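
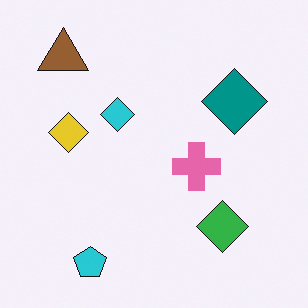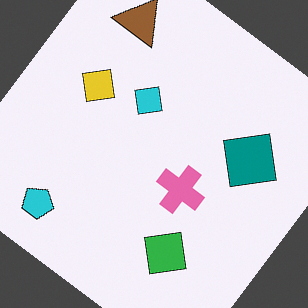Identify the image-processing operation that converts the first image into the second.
The transformation is: rotated clockwise by a large amount — several tens of degrees.

Every shape is tilted by the same angle and the image corners show triangular fill wedges — a whole-image rotation by a non-right angle.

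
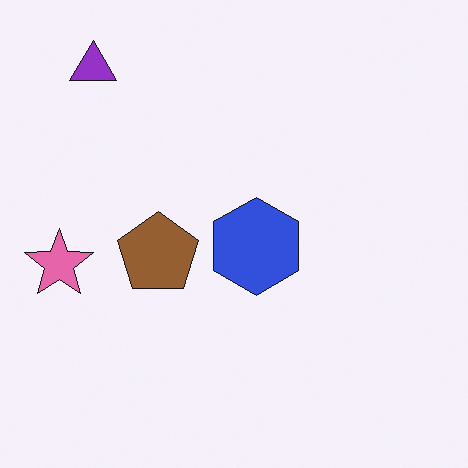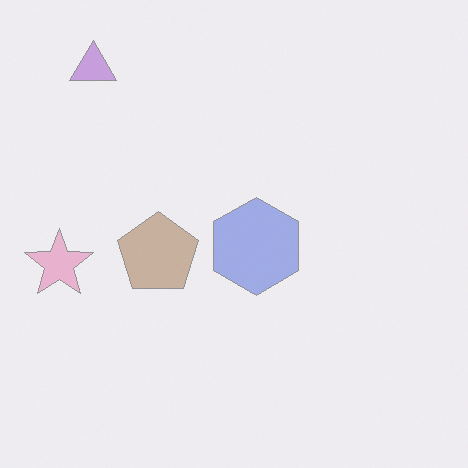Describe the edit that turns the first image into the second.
It was given much lower contrast.

Tones are pushed toward mid-grey across the whole image — a global contrast change.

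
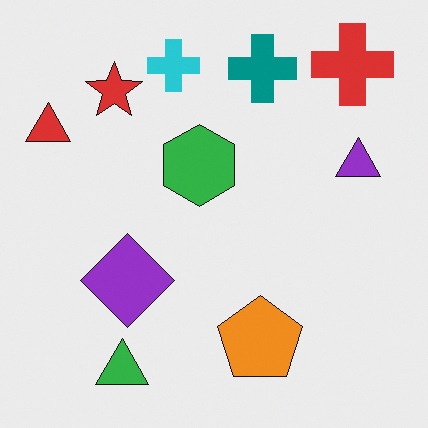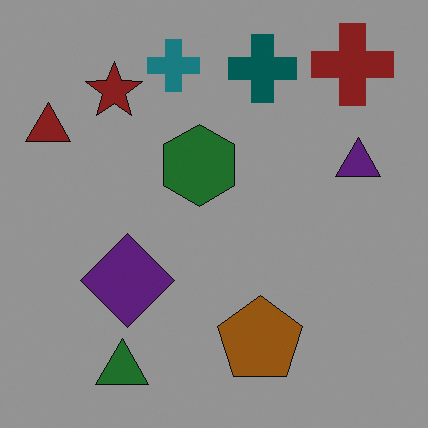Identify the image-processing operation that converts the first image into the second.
The second image is the first darkened a lot.

Every pixel — background and shapes alike — is uniformly darkened.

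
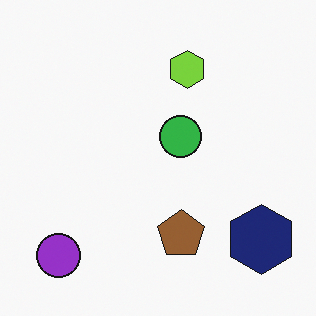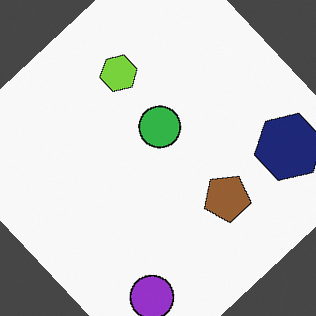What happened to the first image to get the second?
The second image is the first rotated counter-clockwise by a large amount — several tens of degrees.

Every shape is tilted by the same angle and the image corners show triangular fill wedges — a whole-image rotation by a non-right angle.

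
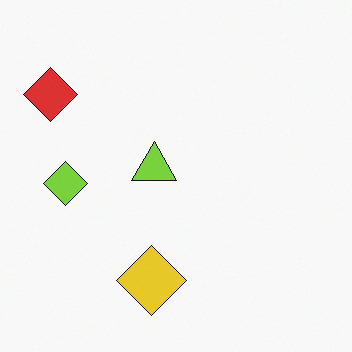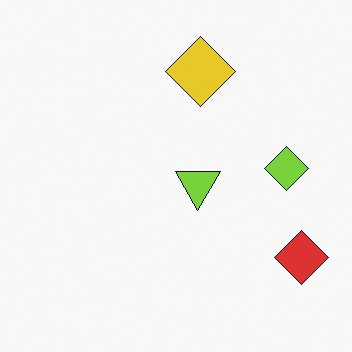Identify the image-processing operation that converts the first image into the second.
This is the original image rotated 180°.

The red diamond sits in the top-left of the first image and the bottom-right of the second — consistent with a whole-image 180° rotation.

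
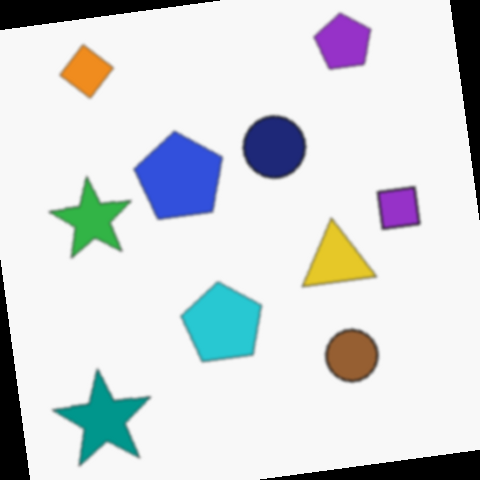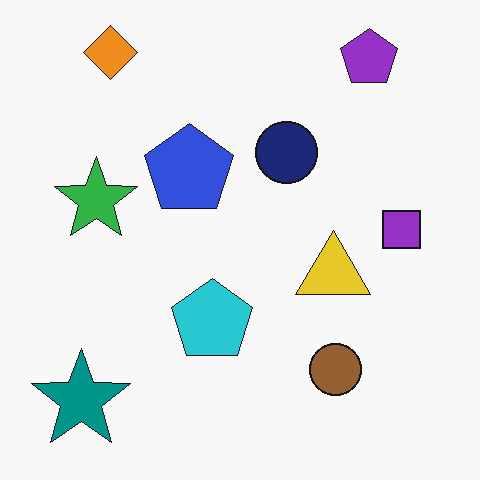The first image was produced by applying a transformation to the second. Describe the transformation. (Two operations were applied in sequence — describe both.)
The first image is the second lightly blurred, then rotated counter-clockwise by a few degrees.

Shape edges and outlines are uniformly softened across the whole image. Every shape is tilted by the same angle and the image corners show triangular fill wedges — a whole-image rotation by a non-right angle.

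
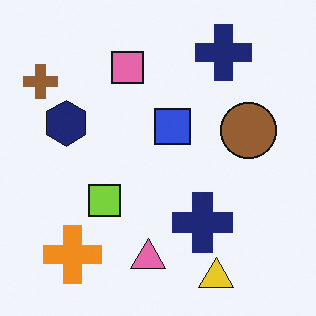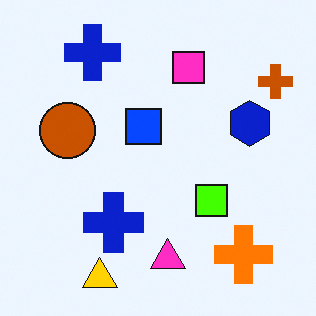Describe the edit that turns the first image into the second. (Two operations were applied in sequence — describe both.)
The image was heavily oversaturated, then flipped horizontally (left ↔ right).

All colors are more vivid — a global saturation change. The brown cross is in the top-left of the first image and the top-right of the second — shapes on opposite sides of the vertical midline have swapped in a mirror flip.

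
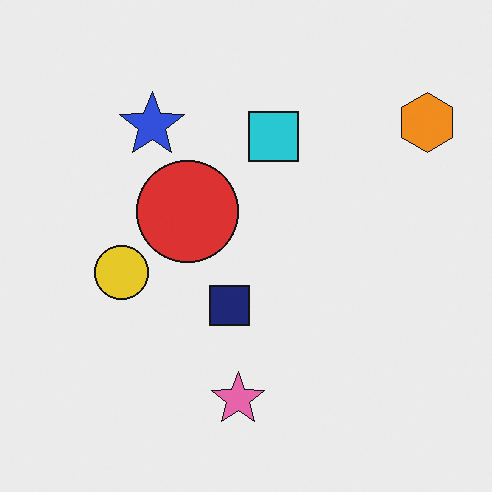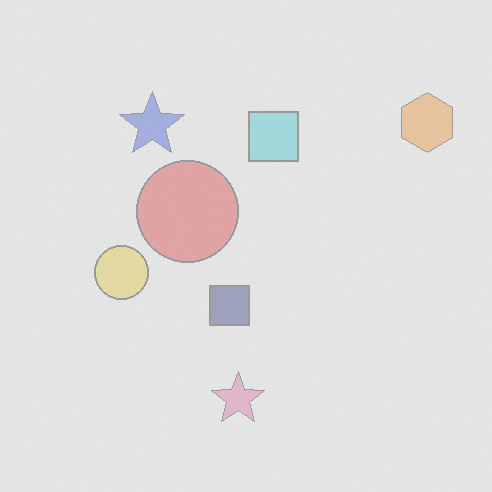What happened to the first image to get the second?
Given much lower contrast.

Tones are pushed toward mid-grey across the whole image — a global contrast change.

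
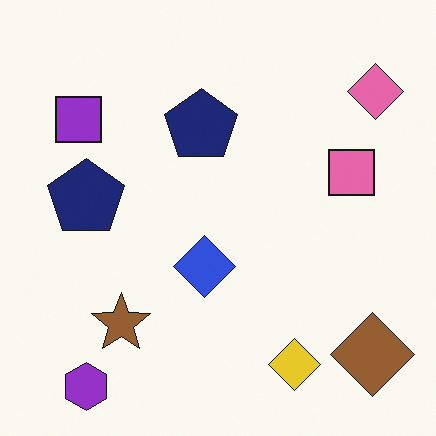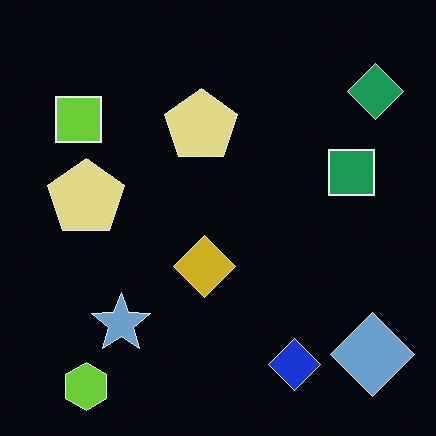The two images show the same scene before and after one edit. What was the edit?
Color-inverted (negative).

The light background has become dark and every shape's color is its complement — a photographic negative.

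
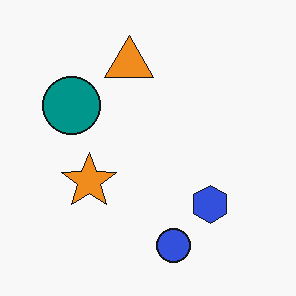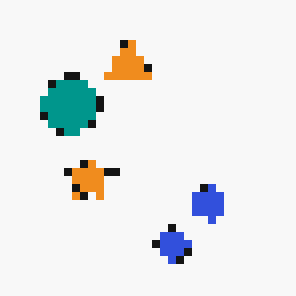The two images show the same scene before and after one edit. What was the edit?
This is the original image moderately pixelated.

Shapes are reduced to large square blocks; fine edges and outlines are lost — a downscale-then-upscale (mosaic) effect.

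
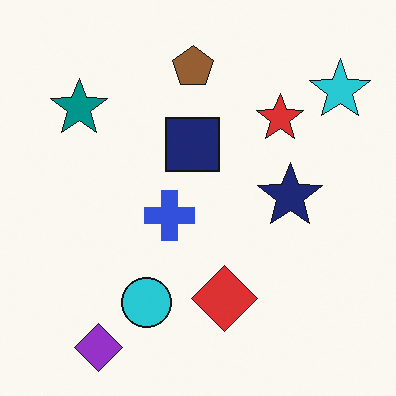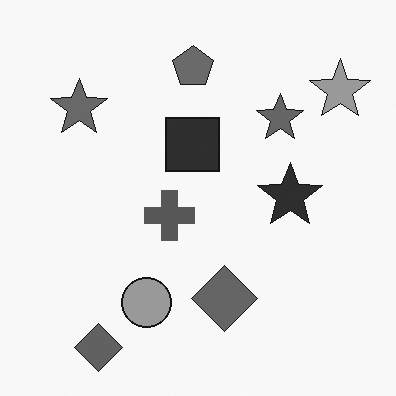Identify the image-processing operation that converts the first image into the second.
The transformation is: converted to grayscale.

All color is removed — every shape is now a shade of grey.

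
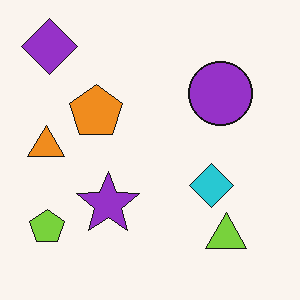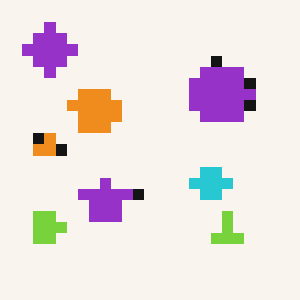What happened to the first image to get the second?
The transformation is: heavily pixelated into large blocks.

Shapes are reduced to large square blocks; fine edges and outlines are lost — a downscale-then-upscale (mosaic) effect.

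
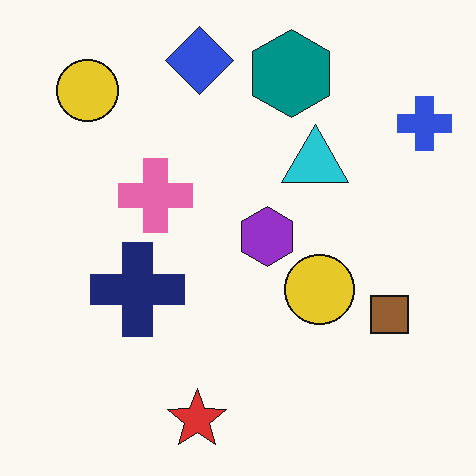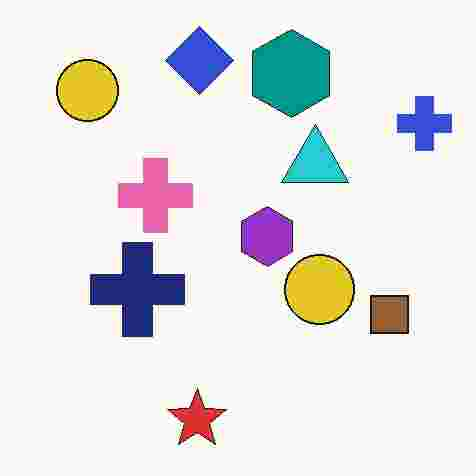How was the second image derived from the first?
Degraded with heavy JPEG compression.

Blocky 8×8 compression artifacts appear around shape edges and the flat background shows ringing — characteristic JPEG degradation.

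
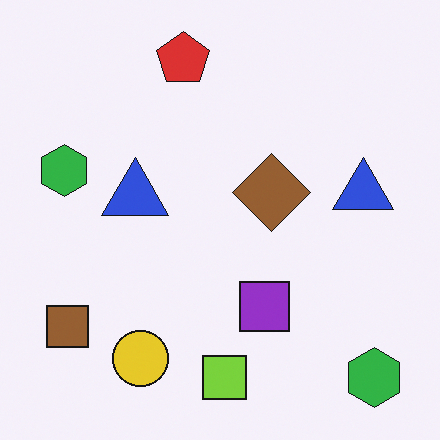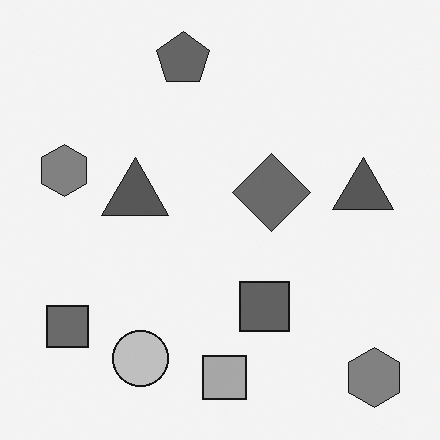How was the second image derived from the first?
The transformation is: converted to grayscale.

All color is removed — every shape is now a shade of grey.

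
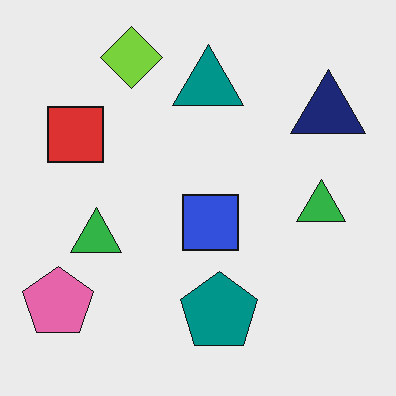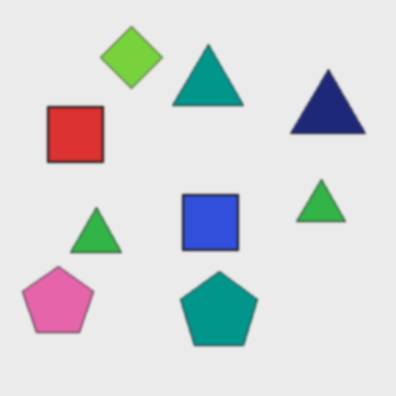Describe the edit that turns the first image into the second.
This is the original image slightly softened.

Shape edges and outlines are uniformly softened across the whole image.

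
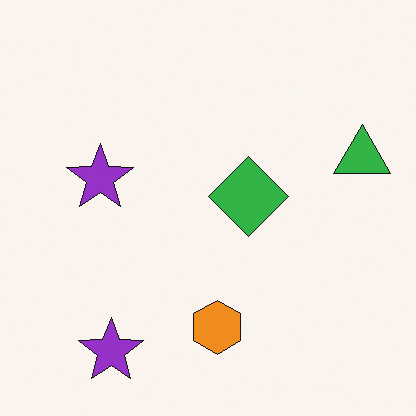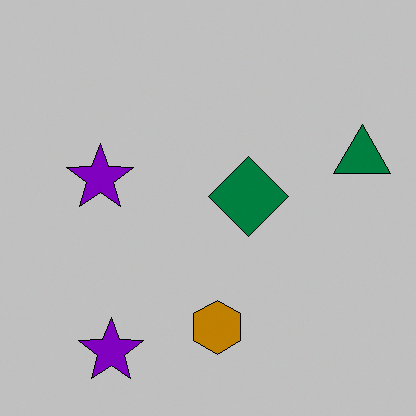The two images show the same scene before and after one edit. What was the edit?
The image was aggressively posterized.

Each flat color has snapped to a coarser quantized level — most visibly, the near-white background has dropped to a flat grey.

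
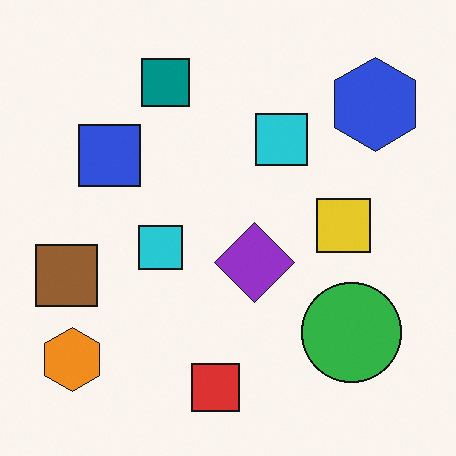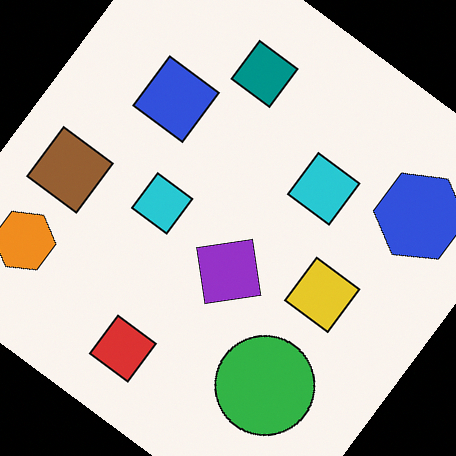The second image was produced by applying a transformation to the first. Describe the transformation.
The transformation is: rotated clockwise by a large amount — several tens of degrees.

Every shape is tilted by the same angle and the image corners show triangular fill wedges — a whole-image rotation by a non-right angle.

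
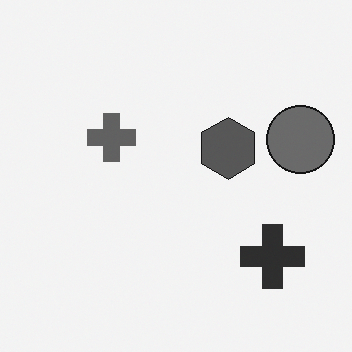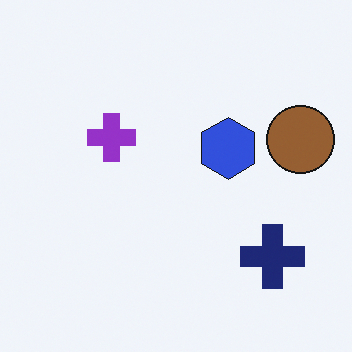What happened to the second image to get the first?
The first image is the second converted to grayscale.

All color is removed — every shape is now a shade of grey.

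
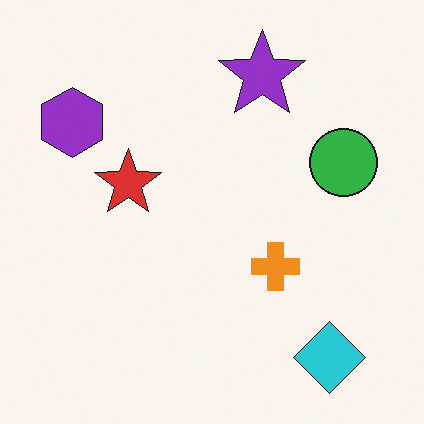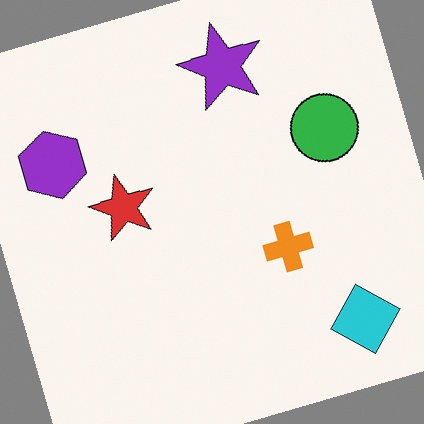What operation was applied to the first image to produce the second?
The second image is the first rotated counter-clockwise by a clearly visible amount.

Every shape is tilted by the same angle and the image corners show triangular fill wedges — a whole-image rotation by a non-right angle.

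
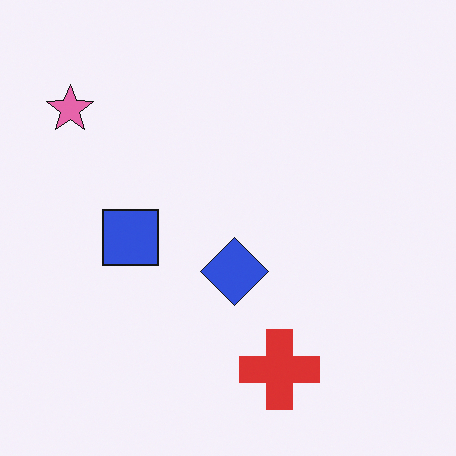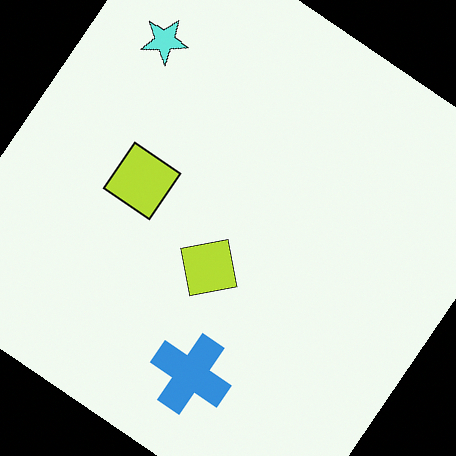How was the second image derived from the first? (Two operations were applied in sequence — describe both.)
Hue-shifted through roughly half the color wheel, then rotated clockwise by a large amount — several tens of degrees.

Every shape's color has rotated by the same amount around the hue wheel — a uniform hue shift. Every shape is tilted by the same angle and the image corners show triangular fill wedges — a whole-image rotation by a non-right angle.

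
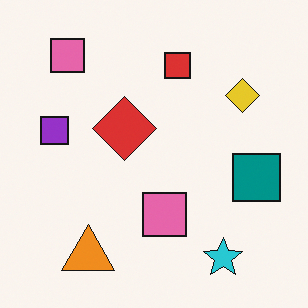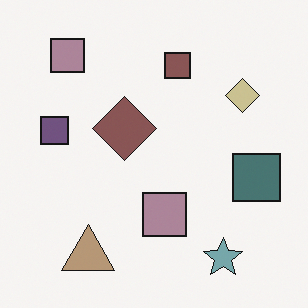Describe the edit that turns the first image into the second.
The transformation is: made much more muted (saturation change).

All colors are more muted and greyish — a global saturation change.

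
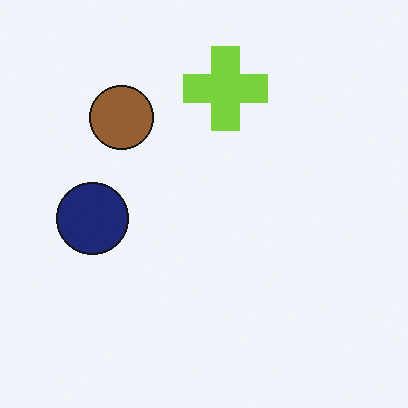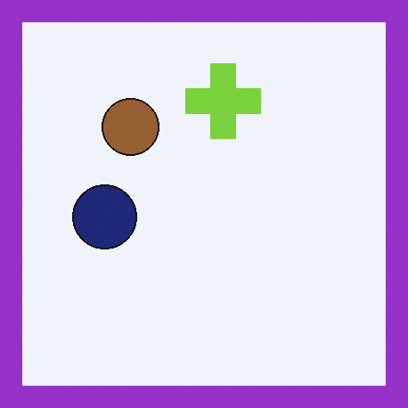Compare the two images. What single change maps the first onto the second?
Framed with a purple border.

A solid purple frame runs around the edge of the second image, with the content slightly shrunk inside it.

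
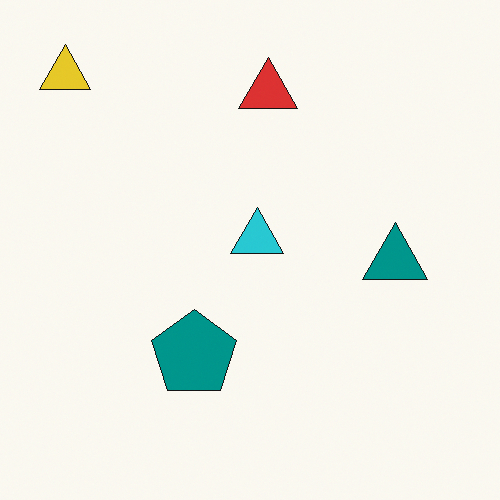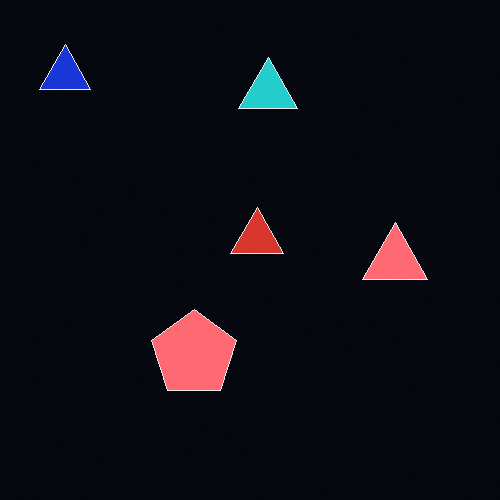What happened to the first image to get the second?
It was color-inverted (negative).

The light background has become dark and every shape's color is its complement — a photographic negative.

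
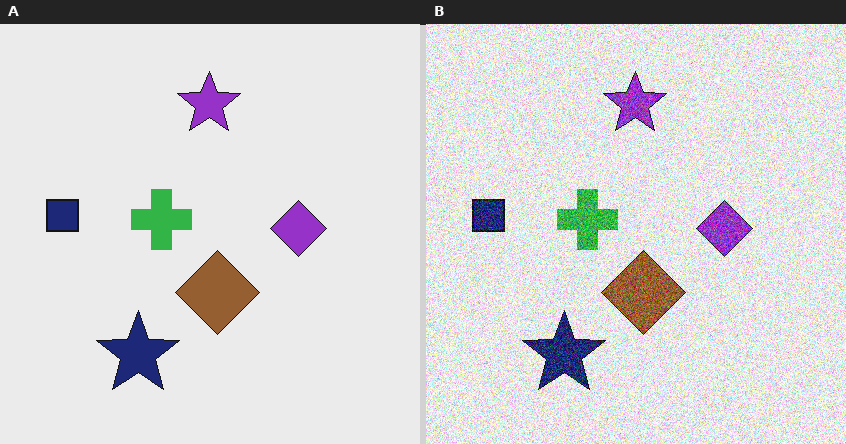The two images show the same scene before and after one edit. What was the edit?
The transformation is: degraded with strong gaussian noise.

Random speckle covers the whole image, including the flat background.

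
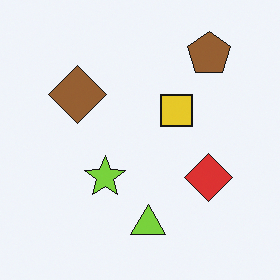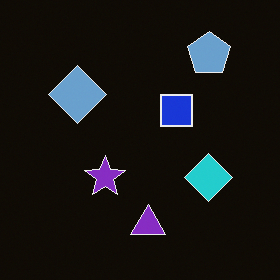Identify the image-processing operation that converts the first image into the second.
The transformation is: color-inverted (negative).

The light background has become dark and every shape's color is its complement — a photographic negative.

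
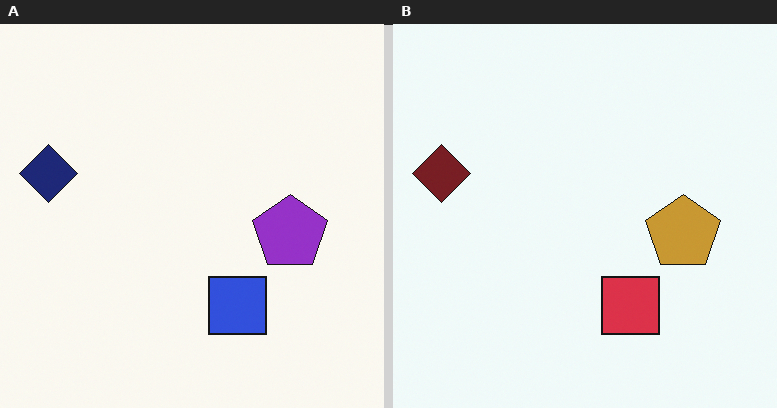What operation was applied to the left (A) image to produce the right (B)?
The image was hue-shifted through roughly a third of the color wheel.

Every shape's color has rotated by the same amount around the hue wheel — a uniform hue shift.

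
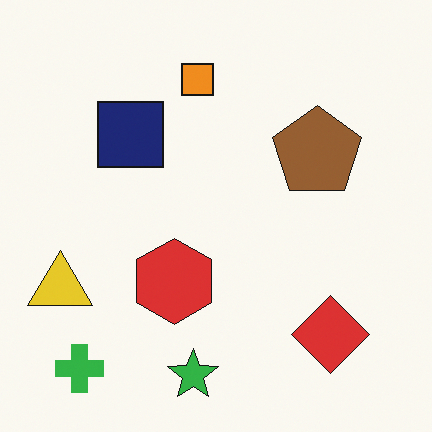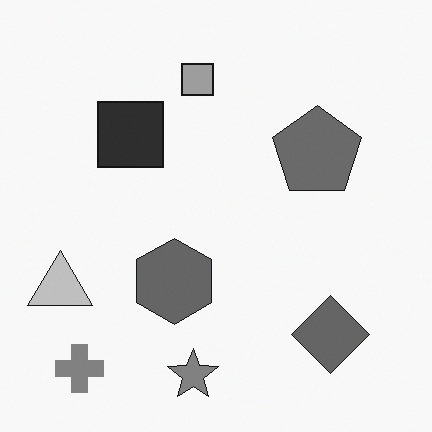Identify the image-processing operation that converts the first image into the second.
It was converted to grayscale.

All color is removed — every shape is now a shade of grey.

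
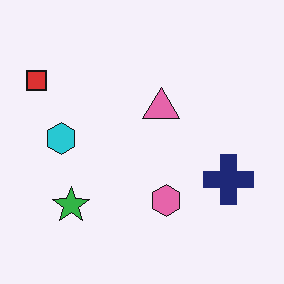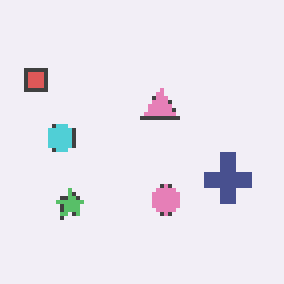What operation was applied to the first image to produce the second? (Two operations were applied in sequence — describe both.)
Mildly pixelated, then given slightly reduced contrast.

Shapes are reduced to large square blocks; fine edges and outlines are lost — a downscale-then-upscale (mosaic) effect. Tones are pushed toward mid-grey across the whole image — a global contrast change.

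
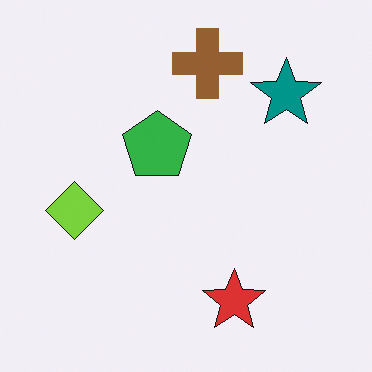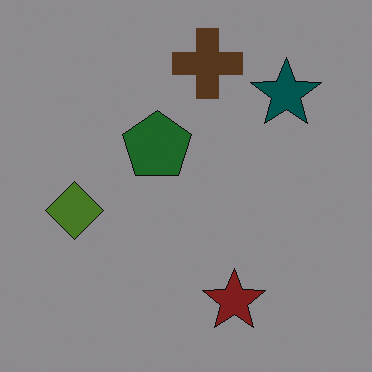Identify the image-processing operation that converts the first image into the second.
Noticeably darkened.

Every pixel — background and shapes alike — is uniformly darkened.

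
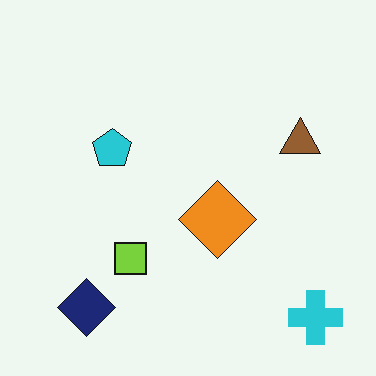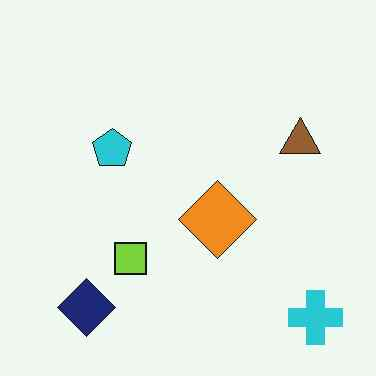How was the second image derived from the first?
The transformation is: JPEG-compressed with visible artifacts.

Blocky 8×8 compression artifacts appear around shape edges and the flat background shows ringing — characteristic JPEG degradation.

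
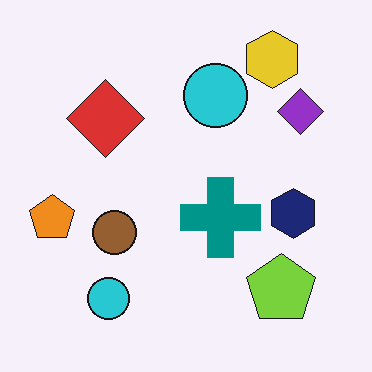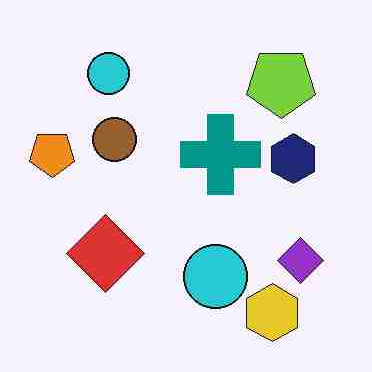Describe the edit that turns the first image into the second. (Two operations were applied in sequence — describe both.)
The image was degraded with heavy JPEG compression, then flipped vertically (top ↔ bottom).

Blocky 8×8 compression artifacts appear around shape edges and the flat background shows ringing — characteristic JPEG degradation. The yellow hexagon is in the top-right of the first image and the bottom-right of the second — shapes on opposite sides of the horizontal midline have swapped in a mirror flip.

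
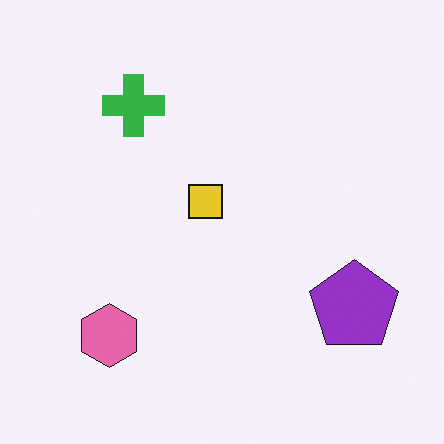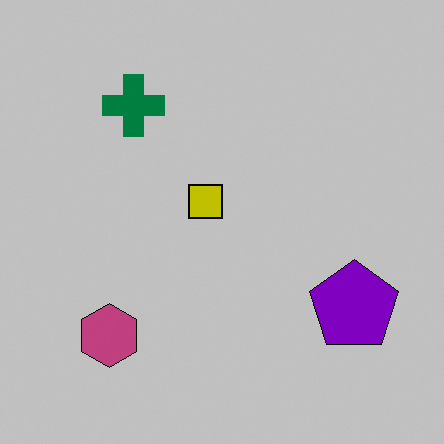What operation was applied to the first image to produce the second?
It was aggressively posterized.

Each flat color has snapped to a coarser quantized level — most visibly, the near-white background has dropped to a flat grey.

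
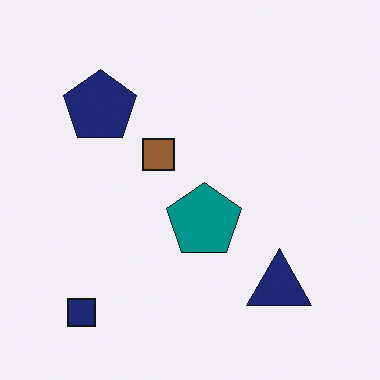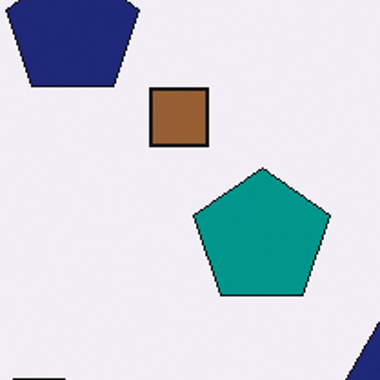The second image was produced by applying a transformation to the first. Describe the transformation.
The image was cropped to a noticeably smaller region and rescaled.

The visible shapes are larger and the field of view is narrower; shapes near the original edges may be partly or wholly outside the frame — a crop-and-rescale.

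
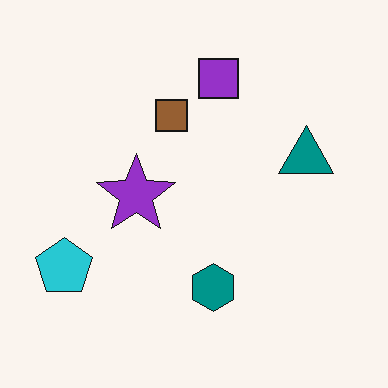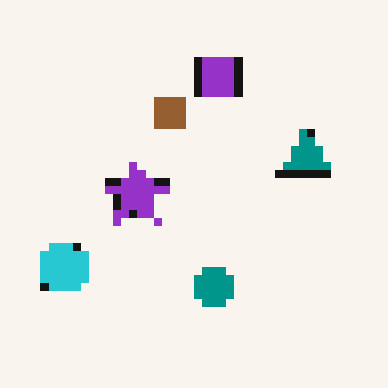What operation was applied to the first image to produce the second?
The transformation is: pixelated into visible square blocks.

Shapes are reduced to large square blocks; fine edges and outlines are lost — a downscale-then-upscale (mosaic) effect.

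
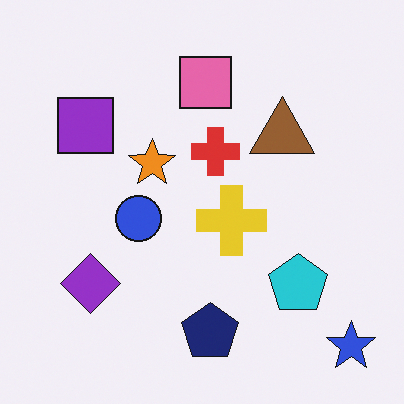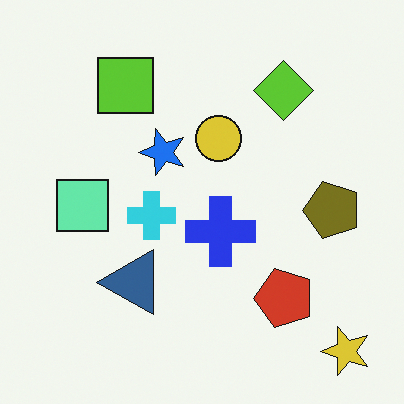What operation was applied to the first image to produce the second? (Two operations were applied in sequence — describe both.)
The transformation is: hue-shifted by a large amount, then transposed (reflected across the top-left ↔ bottom-right diagonal).

Every shape's color has rotated by the same amount around the hue wheel — a uniform hue shift. Shapes have swapped their row and column positions — what was in the top-right is now in the bottom-left — a diagonal reflection.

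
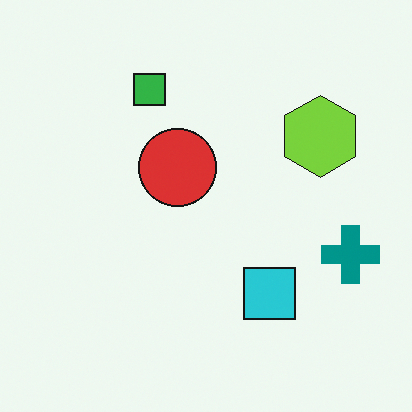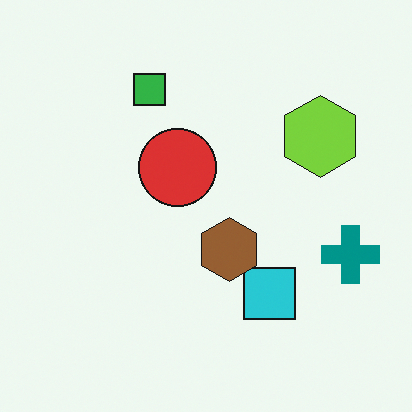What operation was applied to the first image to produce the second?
The image was overlaid with an additional brown hexagon.

A brown hexagon appears in the second image that is absent from the first.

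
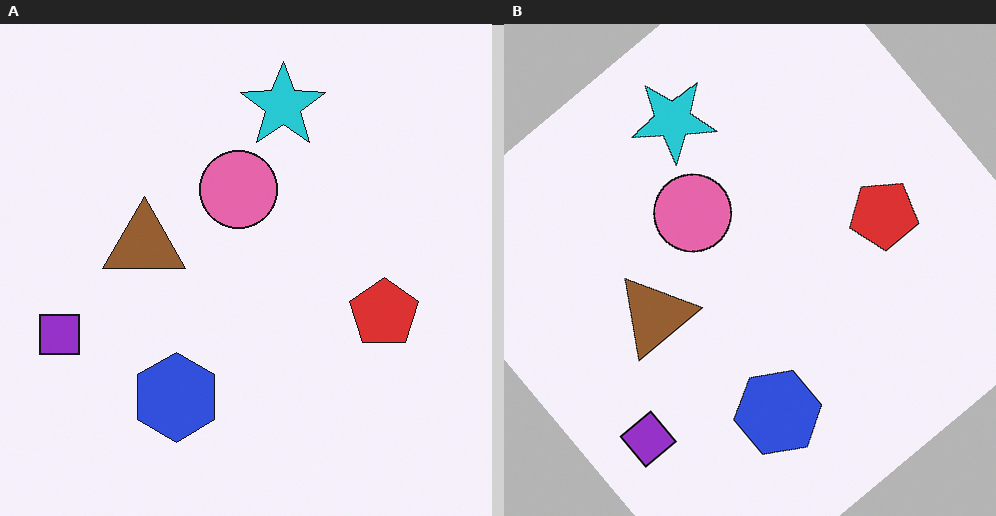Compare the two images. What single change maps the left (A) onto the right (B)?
The transformation is: rotated counter-clockwise by a large amount — several tens of degrees.

Every shape is tilted by the same angle and the image corners show triangular fill wedges — a whole-image rotation by a non-right angle.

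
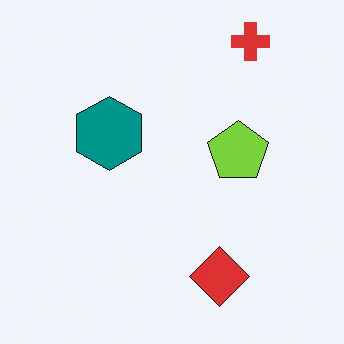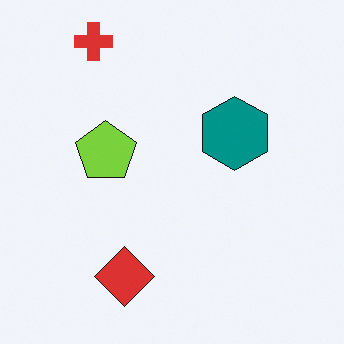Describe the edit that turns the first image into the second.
Flipped horizontally (left ↔ right).

The red cross is in the top-right of the first image and the top-left of the second — shapes on opposite sides of the vertical midline have swapped in a mirror flip.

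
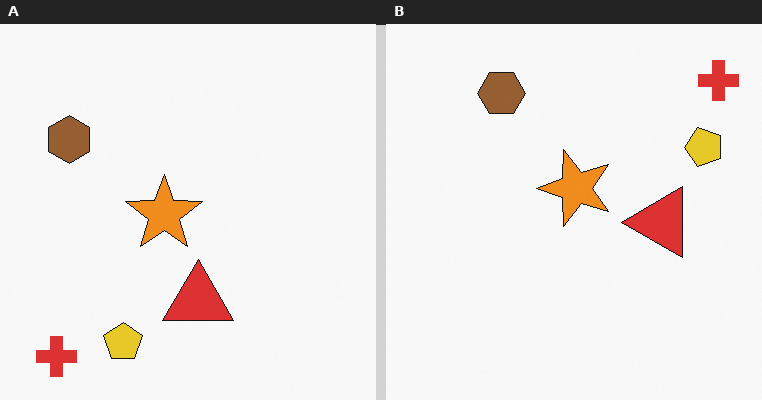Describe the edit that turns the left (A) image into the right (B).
The right (B) image is the left (A) transposed (reflected across the top-left ↔ bottom-right diagonal).

Shapes have swapped their row and column positions — what was in the top-right is now in the bottom-left — a diagonal reflection.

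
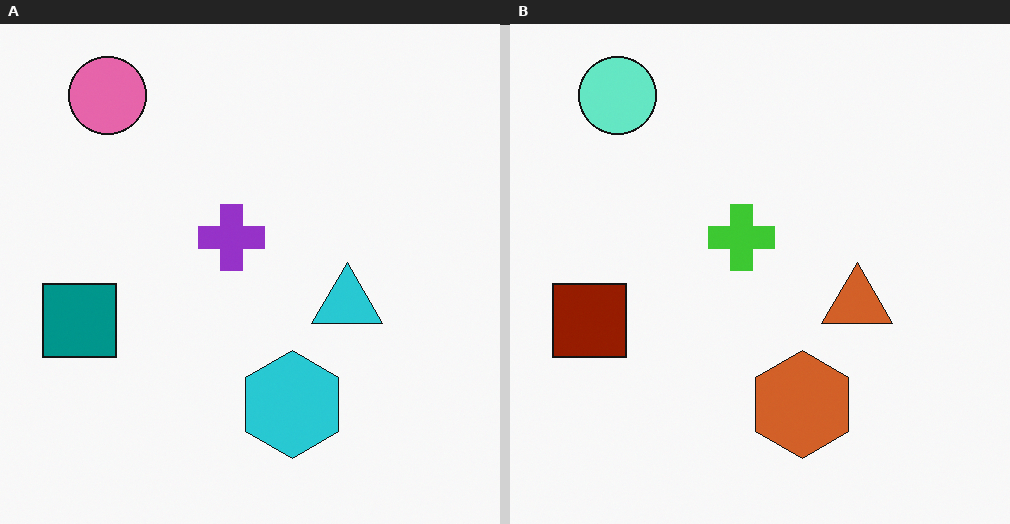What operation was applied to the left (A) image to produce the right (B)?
The image was hue-shifted through roughly half the color wheel.

Every shape's color has rotated by the same amount around the hue wheel — a uniform hue shift.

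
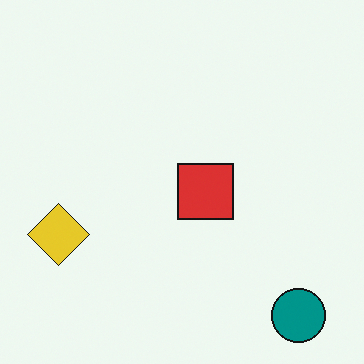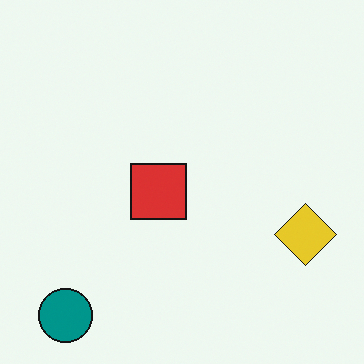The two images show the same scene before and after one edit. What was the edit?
Flipped horizontally (left ↔ right).

The yellow diamond is in the left of the first image and the right of the second — shapes on opposite sides of the vertical midline have swapped in a mirror flip.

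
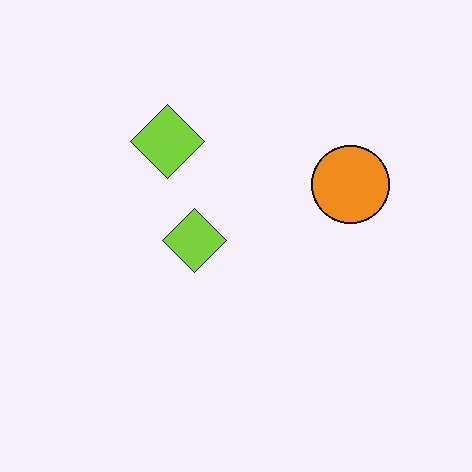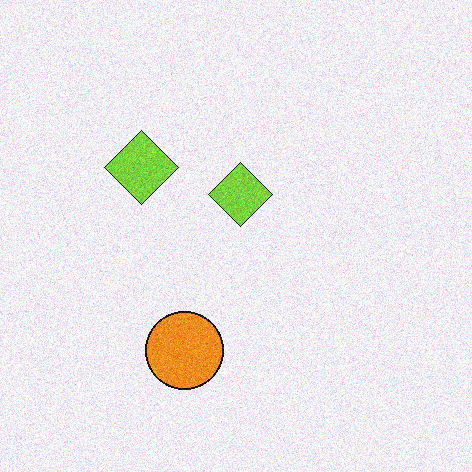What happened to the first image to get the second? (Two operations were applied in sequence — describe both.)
The second image is the first transposed (reflected across the top-left ↔ bottom-right diagonal), then degraded with moderate additive noise.

Shapes have swapped their row and column positions — what was in the top-right is now in the bottom-left — a diagonal reflection. Random speckle covers the whole image, including the flat background.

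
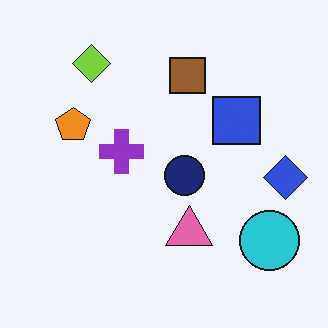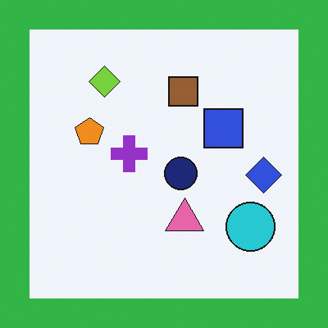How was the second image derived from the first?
It was framed with a green border.

A solid green frame runs around the edge of the second image, with the content slightly shrunk inside it.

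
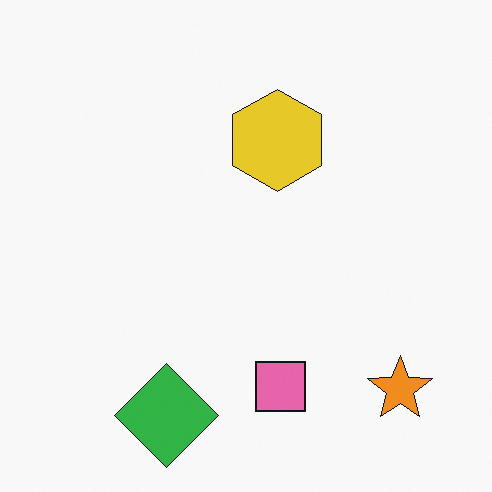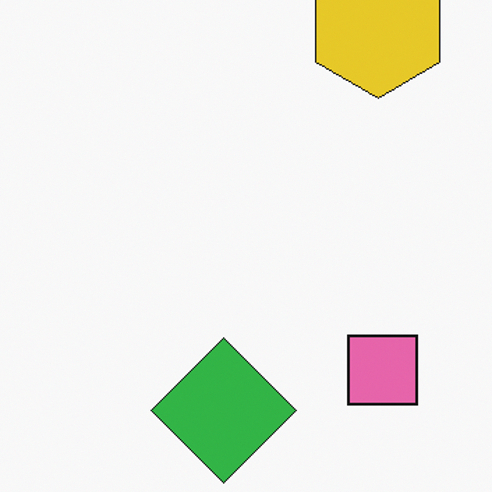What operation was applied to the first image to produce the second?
Cropped slightly and scaled back up.

The visible shapes are larger and the field of view is narrower; shapes near the original edges may be partly or wholly outside the frame — a crop-and-rescale.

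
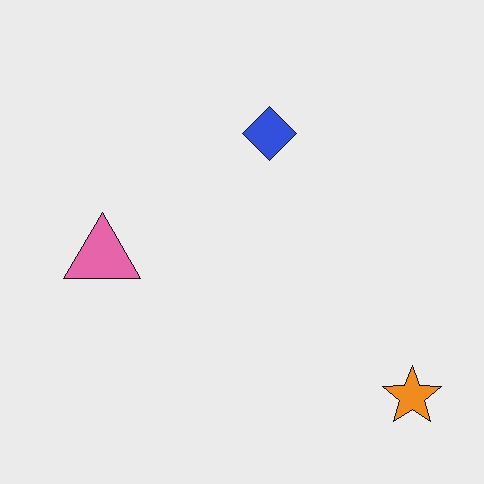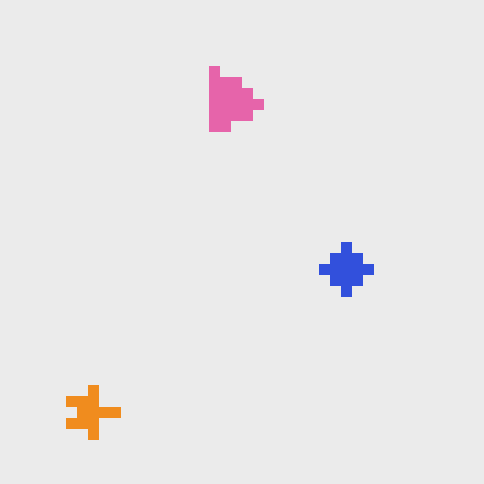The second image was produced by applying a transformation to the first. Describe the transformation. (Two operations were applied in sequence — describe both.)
Heavily pixelated into large blocks, then rotated 90° clockwise.

Shapes are reduced to large square blocks; fine edges and outlines are lost — a downscale-then-upscale (mosaic) effect. The orange star sits in the bottom-right of the first image and the bottom-left of the second — consistent with a whole-image 90° clockwise rotation.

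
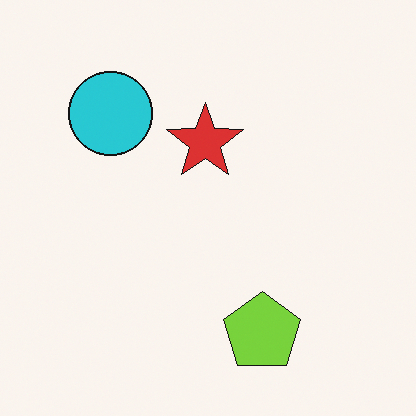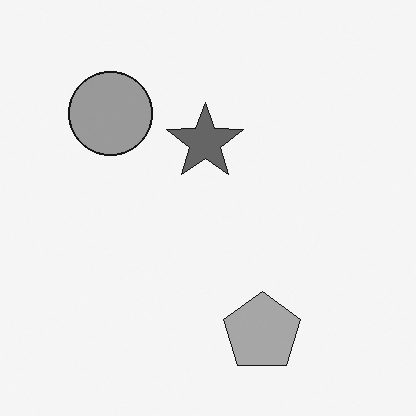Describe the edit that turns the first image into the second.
Converted to grayscale.

All color is removed — every shape is now a shade of grey.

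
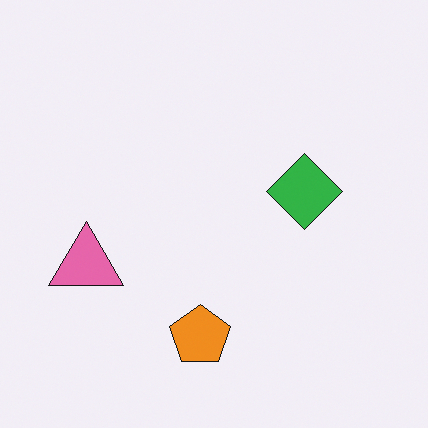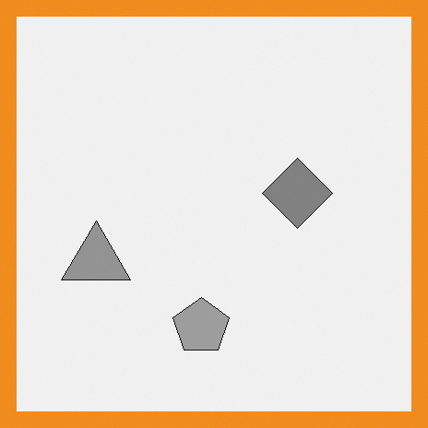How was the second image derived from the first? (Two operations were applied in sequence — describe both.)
The second image is the first converted to grayscale, then framed with a orange border.

All color is removed — every shape is now a shade of grey. A solid orange frame runs around the edge of the second image, with the content slightly shrunk inside it.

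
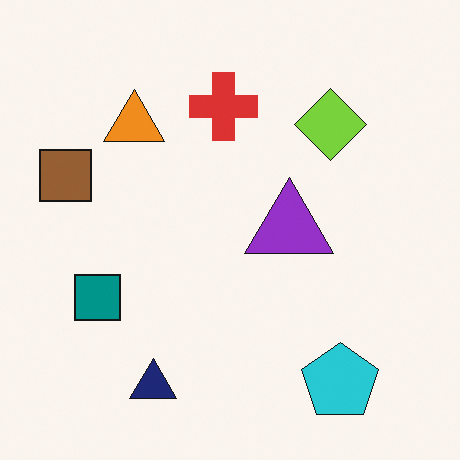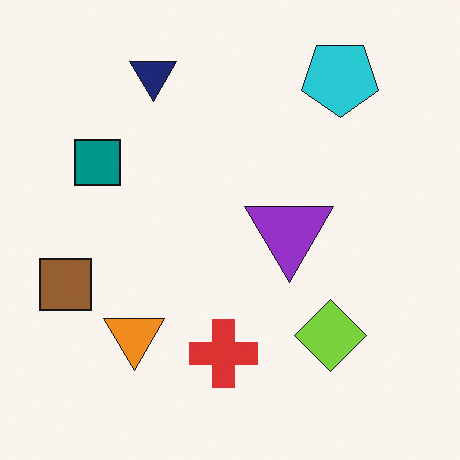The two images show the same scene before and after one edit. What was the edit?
This is the original image flipped vertically (top ↔ bottom).

The navy triangle is in the bottom-left of the first image and the top-left of the second — shapes on opposite sides of the horizontal midline have swapped in a mirror flip.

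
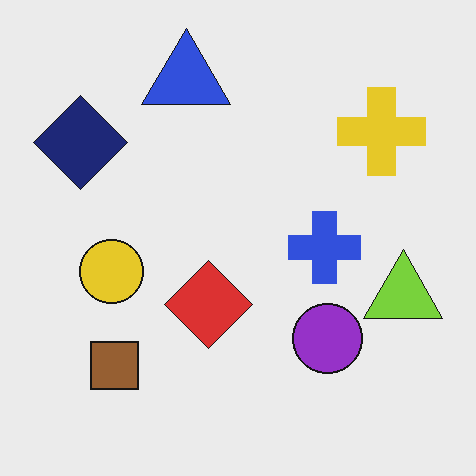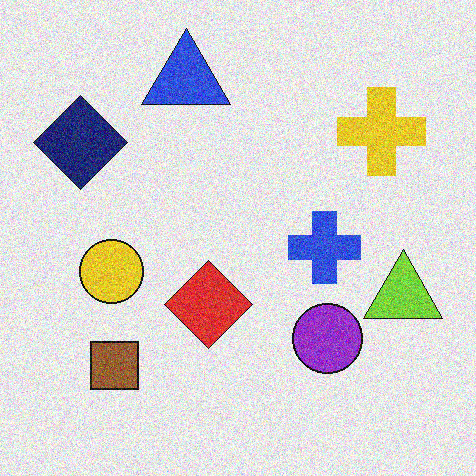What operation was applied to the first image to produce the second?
The image was degraded with moderate additive noise.

Random speckle covers the whole image, including the flat background.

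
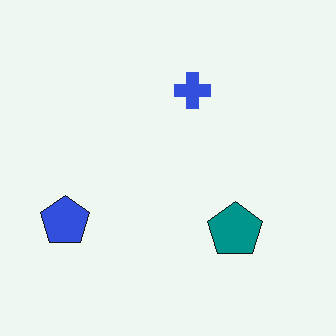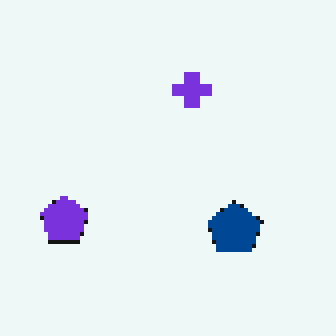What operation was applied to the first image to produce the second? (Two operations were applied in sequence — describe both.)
It was hue-shifted by a small amount, then lightly pixelated (a mild mosaic effect).

Every shape's color has rotated by the same amount around the hue wheel — a uniform hue shift. Shapes are reduced to large square blocks; fine edges and outlines are lost — a downscale-then-upscale (mosaic) effect.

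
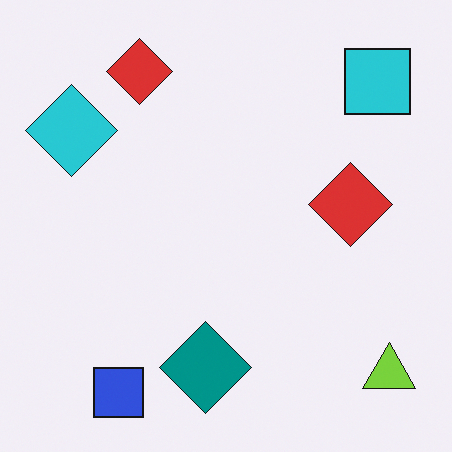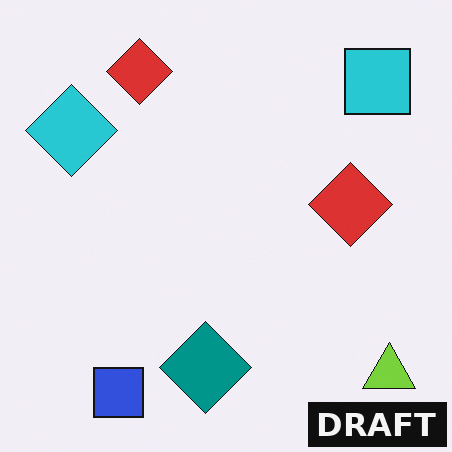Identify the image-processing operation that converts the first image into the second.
Watermarked with the text "DRAFT" in the lower-right corner.

A dark label reading "DRAFT" appears in the lower-right corner.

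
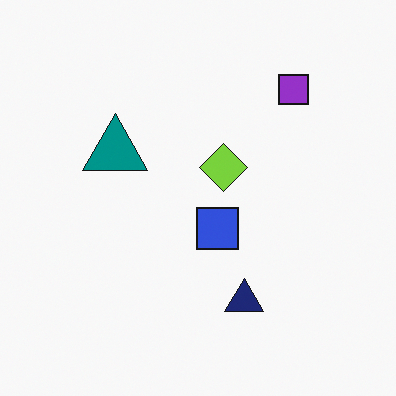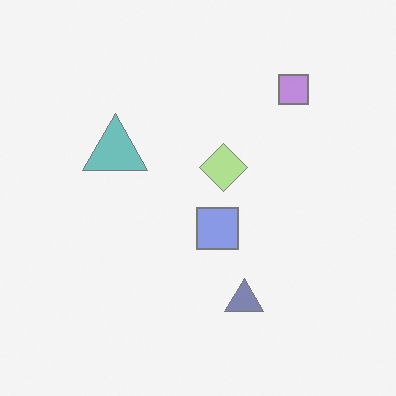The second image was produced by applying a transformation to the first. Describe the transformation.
The image was washed out (contrast reduced).

Tones are pushed toward mid-grey across the whole image — a global contrast change.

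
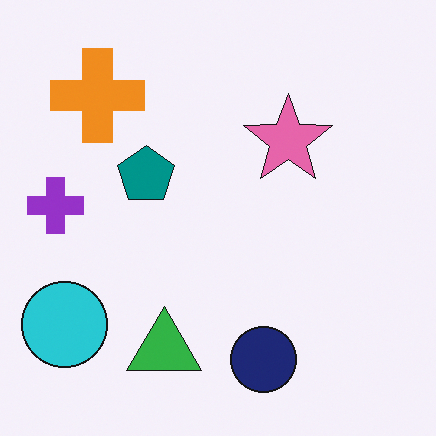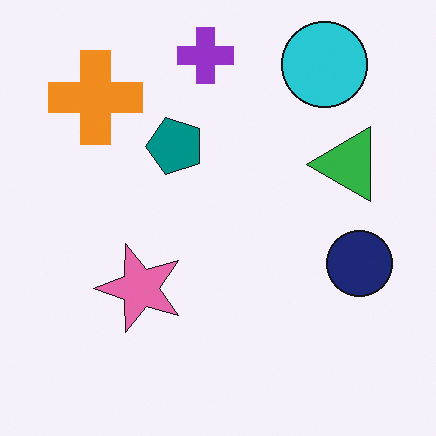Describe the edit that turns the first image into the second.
This is the original image transposed (reflected across the top-left ↔ bottom-right diagonal).

Shapes have swapped their row and column positions — what was in the top-right is now in the bottom-left — a diagonal reflection.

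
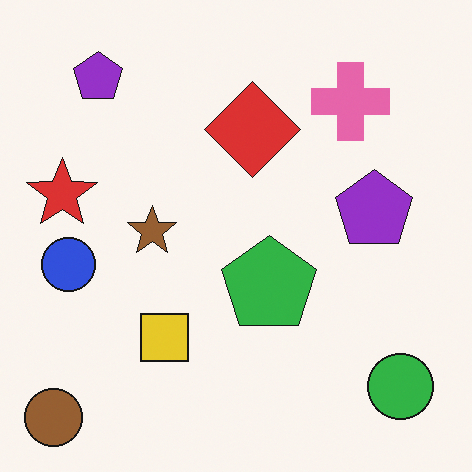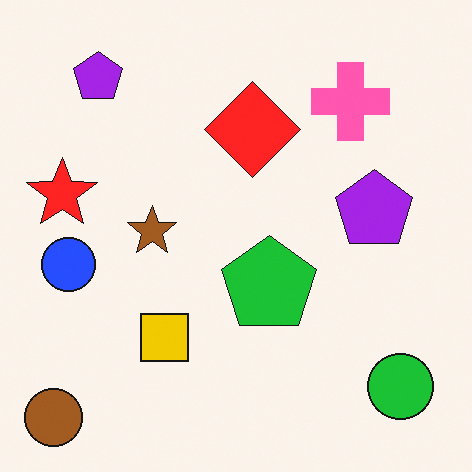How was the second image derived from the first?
The second image is the first slightly oversaturated.

All colors are more vivid — a global saturation change.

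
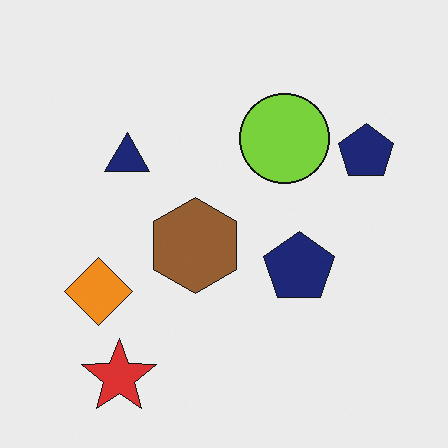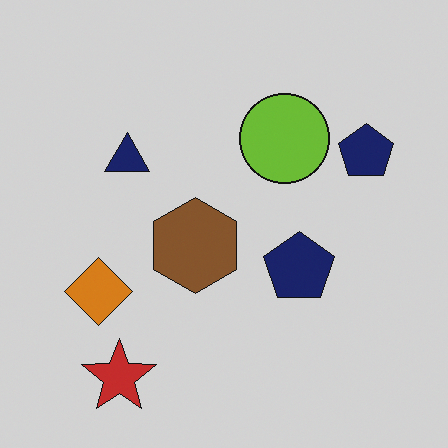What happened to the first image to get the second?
Slightly darkened.

Every pixel — background and shapes alike — is uniformly darkened.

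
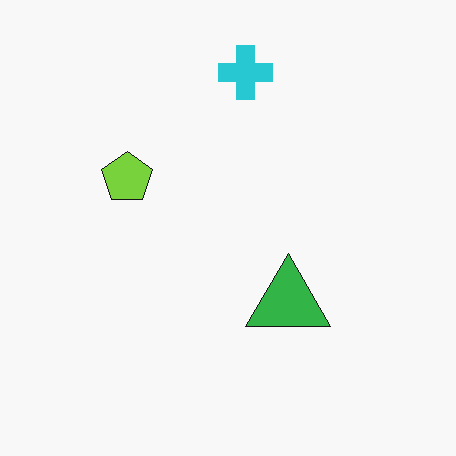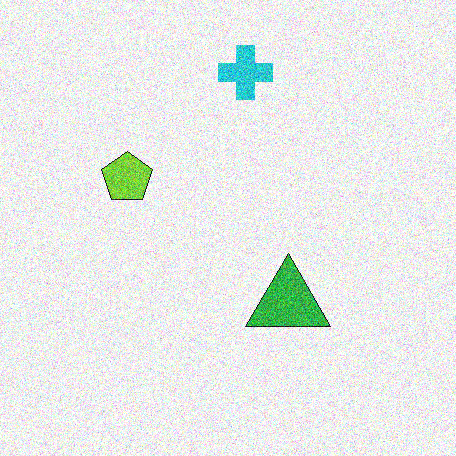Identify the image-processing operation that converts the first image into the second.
Degraded with a thick layer of grain.

Random speckle covers the whole image, including the flat background.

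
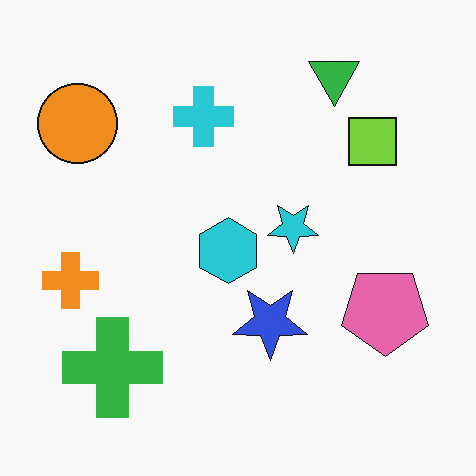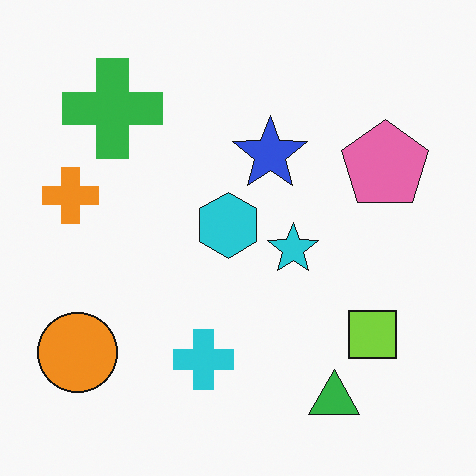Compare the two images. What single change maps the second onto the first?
The image was flipped vertically (top ↔ bottom).

The green triangle is in the bottom-right of the second image and the top-right of the first — shapes on opposite sides of the horizontal midline have swapped in a mirror flip.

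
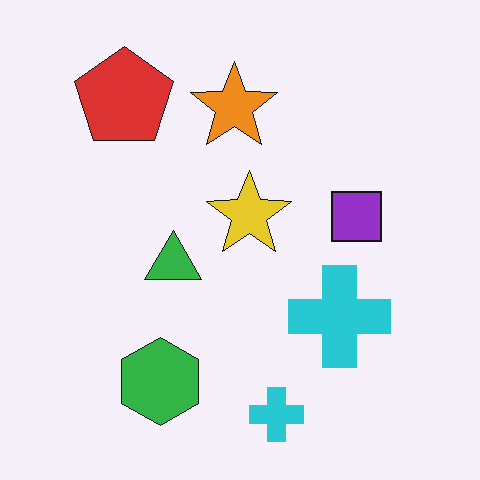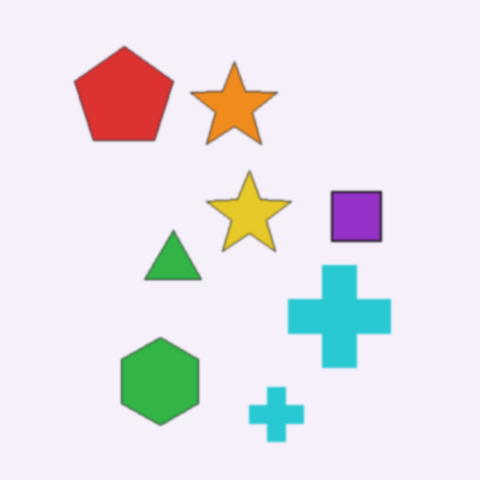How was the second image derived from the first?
Given a subtle gaussian blur.

Shape edges and outlines are uniformly softened across the whole image.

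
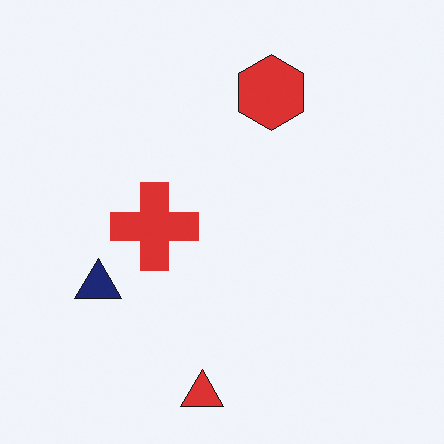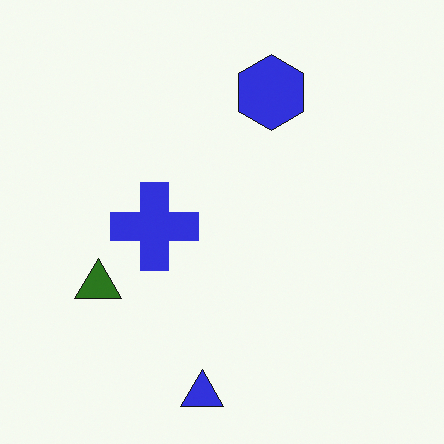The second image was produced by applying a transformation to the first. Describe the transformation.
Hue-shifted by a large amount.

Every shape's color has rotated by the same amount around the hue wheel — a uniform hue shift.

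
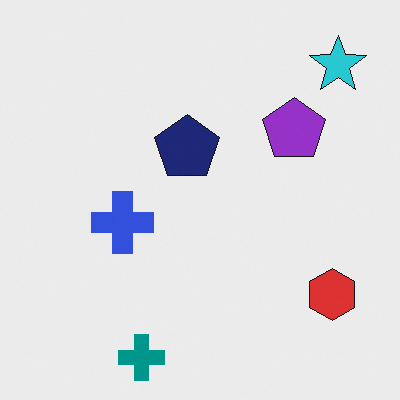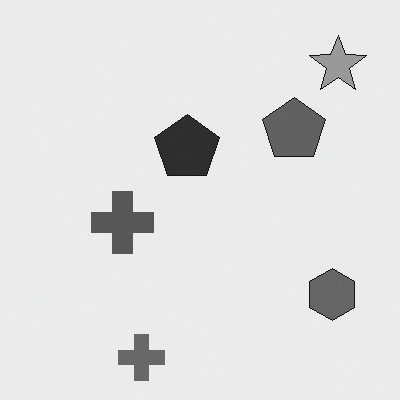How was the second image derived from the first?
The transformation is: converted to grayscale.

All color is removed — every shape is now a shade of grey.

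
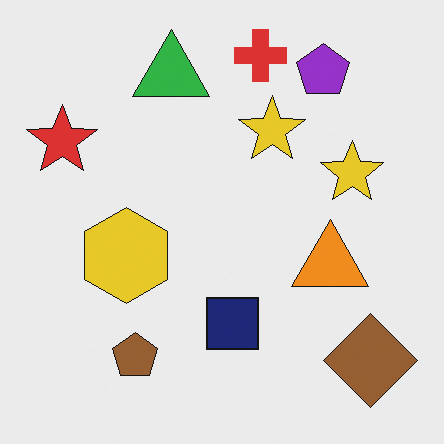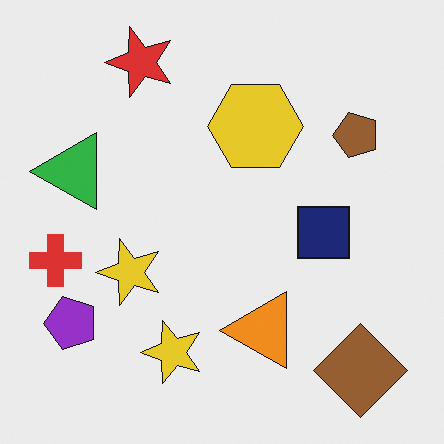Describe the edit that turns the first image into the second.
This is the original image transposed (reflected across the top-left ↔ bottom-right diagonal).

Shapes have swapped their row and column positions — what was in the top-right is now in the bottom-left — a diagonal reflection.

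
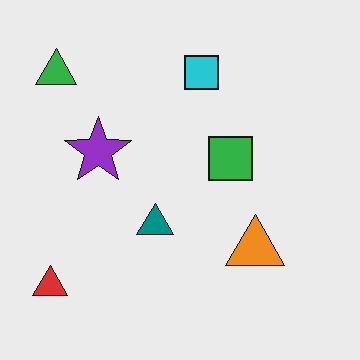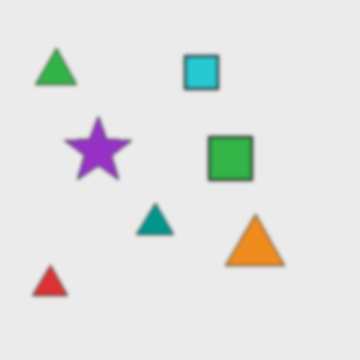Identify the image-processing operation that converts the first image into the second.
Lightly blurred.

Shape edges and outlines are uniformly softened across the whole image.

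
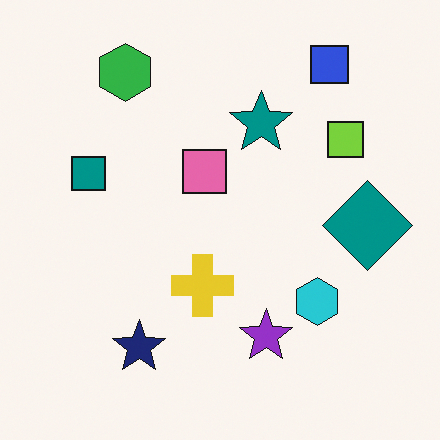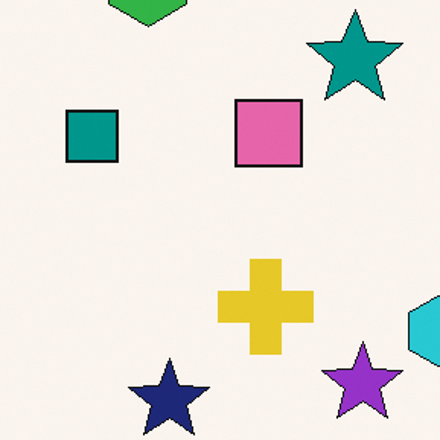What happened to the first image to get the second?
It was cropped slightly and scaled back up.

The visible shapes are larger and the field of view is narrower; shapes near the original edges may be partly or wholly outside the frame — a crop-and-rescale.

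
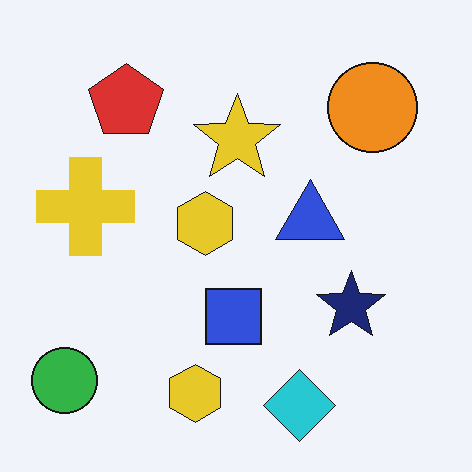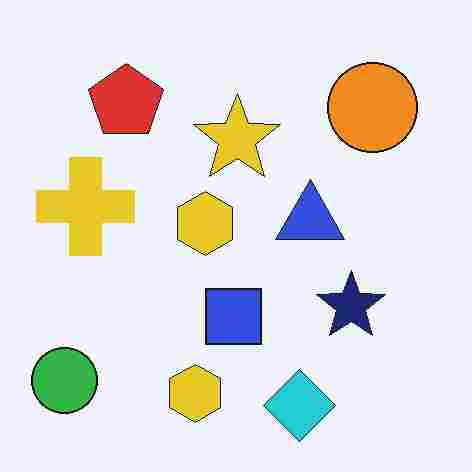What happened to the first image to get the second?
This is the original image heavily JPEG-compressed with obvious blocking artifacts.

Blocky 8×8 compression artifacts appear around shape edges and the flat background shows ringing — characteristic JPEG degradation.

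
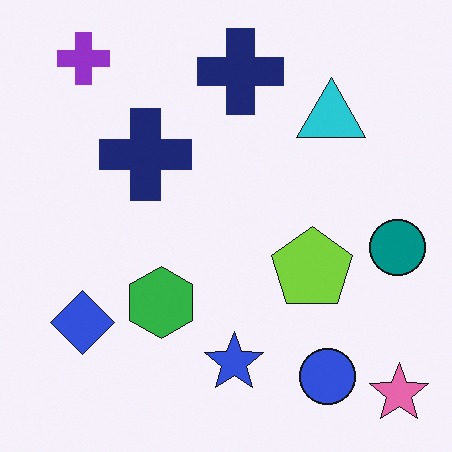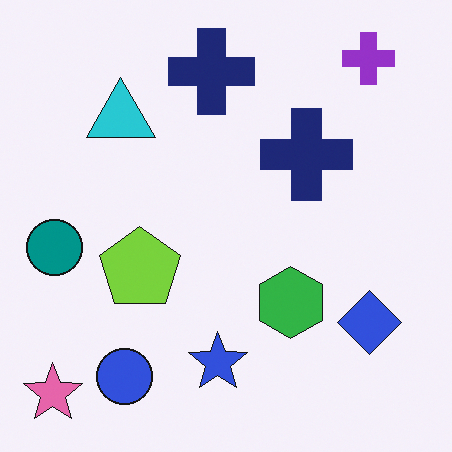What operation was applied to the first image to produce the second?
The transformation is: flipped horizontally (left ↔ right).

The pink star is in the bottom-right of the first image and the bottom-left of the second — shapes on opposite sides of the vertical midline have swapped in a mirror flip.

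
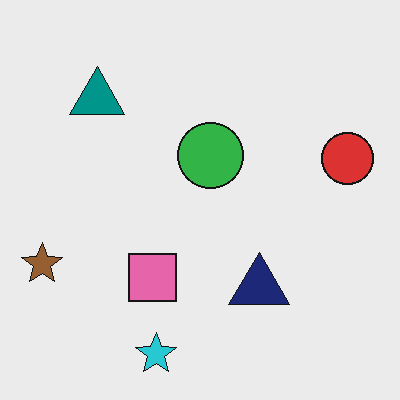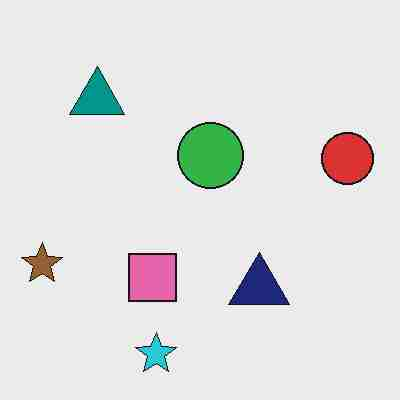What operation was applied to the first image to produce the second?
The transformation is: degraded with heavy JPEG compression.

Blocky 8×8 compression artifacts appear around shape edges and the flat background shows ringing — characteristic JPEG degradation.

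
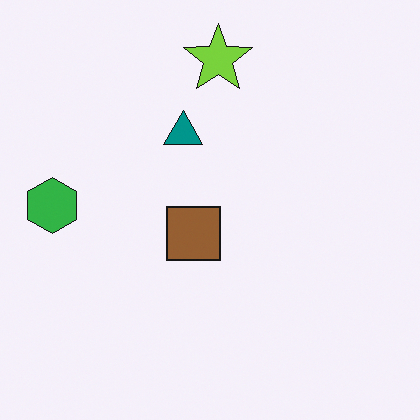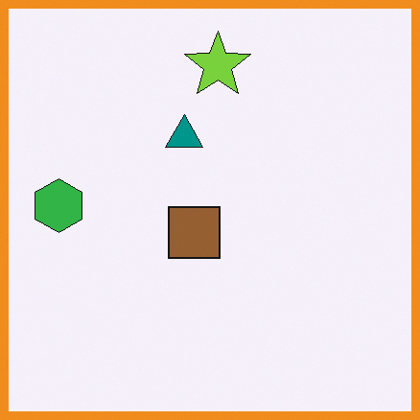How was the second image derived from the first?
The second image is the first framed with a orange border.

A solid orange frame runs around the edge of the second image, with the content slightly shrunk inside it.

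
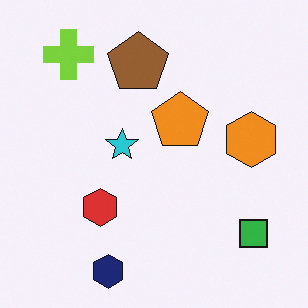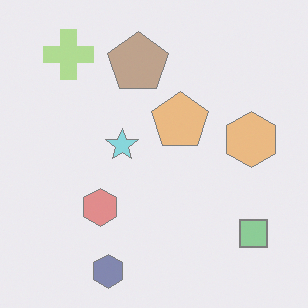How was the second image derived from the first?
The transformation is: given much lower contrast.

Tones are pushed toward mid-grey across the whole image — a global contrast change.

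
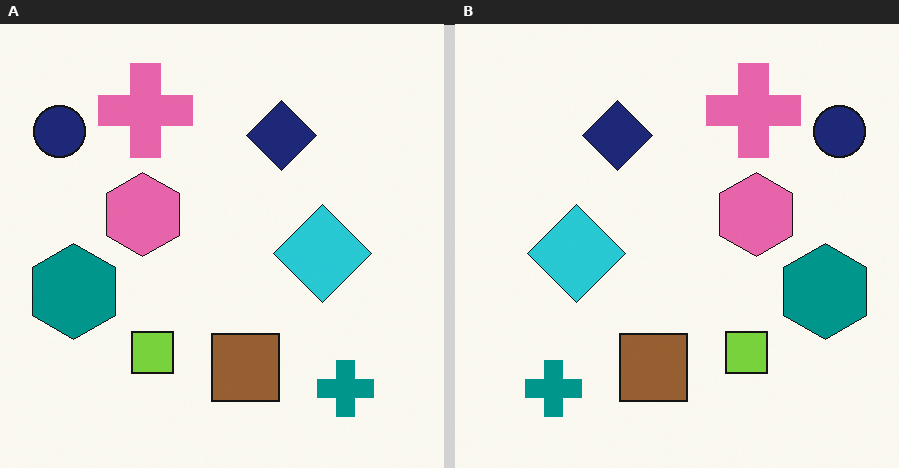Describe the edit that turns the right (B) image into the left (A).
The image was flipped horizontally (left ↔ right).

The navy circle is in the top-right of the right (B) image and the top-left of the left (A) — shapes on opposite sides of the vertical midline have swapped in a mirror flip.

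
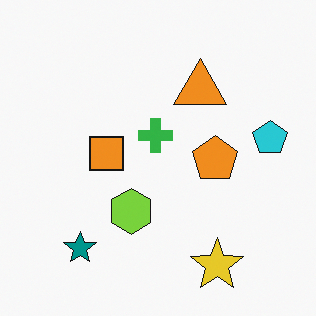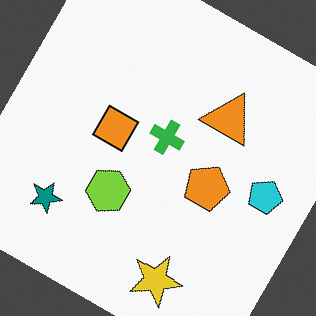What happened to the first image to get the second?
This is the original image rotated clockwise by a clearly visible amount.

Every shape is tilted by the same angle and the image corners show triangular fill wedges — a whole-image rotation by a non-right angle.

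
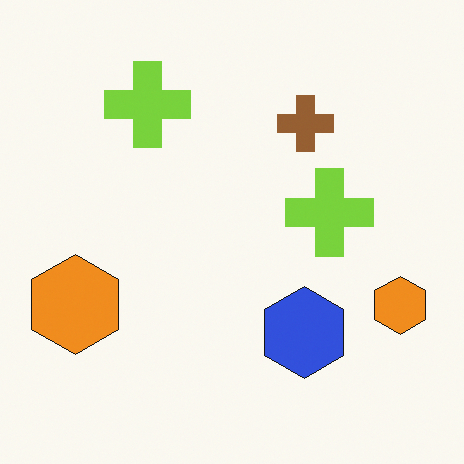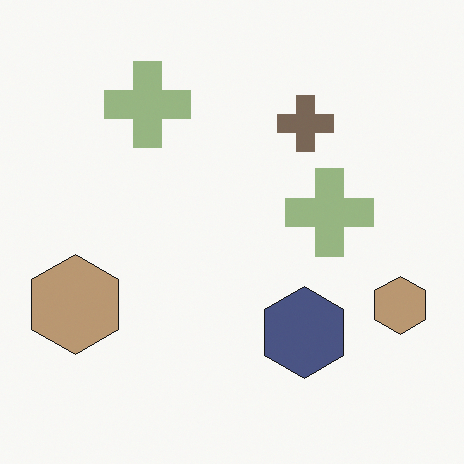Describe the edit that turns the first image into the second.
Made much more muted (saturation change).

All colors are more muted and greyish — a global saturation change.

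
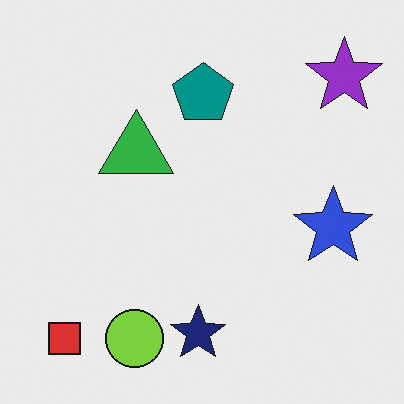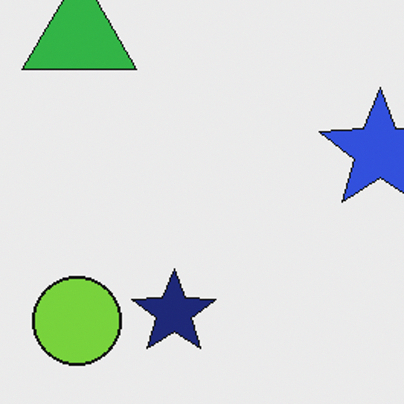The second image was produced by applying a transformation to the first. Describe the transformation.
Cropped slightly and scaled back up.

The visible shapes are larger and the field of view is narrower; shapes near the original edges may be partly or wholly outside the frame — a crop-and-rescale.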